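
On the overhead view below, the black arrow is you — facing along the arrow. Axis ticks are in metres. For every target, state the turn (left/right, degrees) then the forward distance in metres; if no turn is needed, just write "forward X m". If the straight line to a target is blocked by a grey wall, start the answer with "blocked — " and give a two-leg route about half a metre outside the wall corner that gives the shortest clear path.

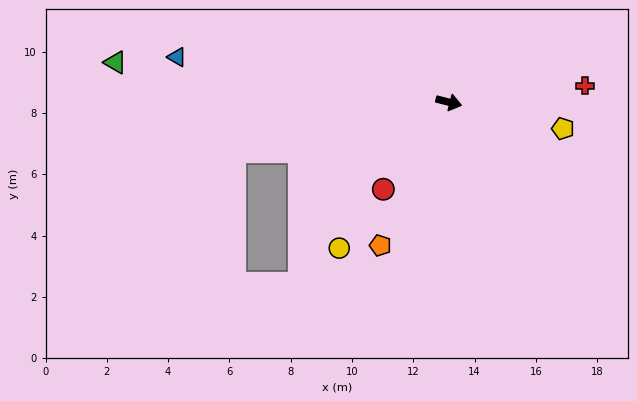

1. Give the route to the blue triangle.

turn right 175°, forward 9.0 m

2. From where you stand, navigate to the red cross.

turn left 21°, forward 4.5 m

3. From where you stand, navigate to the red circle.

turn right 113°, forward 3.6 m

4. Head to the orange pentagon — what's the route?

turn right 101°, forward 5.2 m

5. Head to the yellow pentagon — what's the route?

forward 3.8 m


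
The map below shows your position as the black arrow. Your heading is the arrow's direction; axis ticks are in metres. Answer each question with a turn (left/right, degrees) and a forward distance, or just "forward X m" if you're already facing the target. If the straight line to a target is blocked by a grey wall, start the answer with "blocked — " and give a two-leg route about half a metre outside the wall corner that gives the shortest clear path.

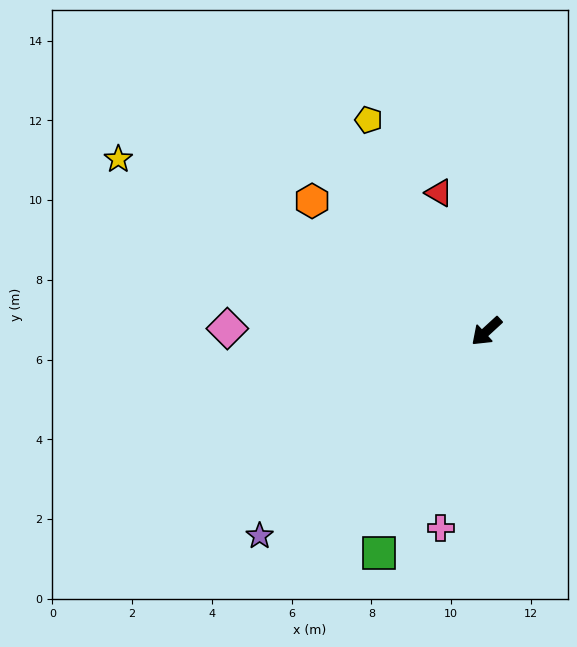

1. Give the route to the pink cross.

turn left 34°, forward 5.1 m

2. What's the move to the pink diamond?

turn right 43°, forward 6.5 m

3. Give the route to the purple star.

forward 7.7 m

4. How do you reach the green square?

turn left 22°, forward 6.2 m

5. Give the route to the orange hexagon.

turn right 79°, forward 5.5 m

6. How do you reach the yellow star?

turn right 68°, forward 10.2 m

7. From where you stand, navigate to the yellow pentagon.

turn right 103°, forward 6.1 m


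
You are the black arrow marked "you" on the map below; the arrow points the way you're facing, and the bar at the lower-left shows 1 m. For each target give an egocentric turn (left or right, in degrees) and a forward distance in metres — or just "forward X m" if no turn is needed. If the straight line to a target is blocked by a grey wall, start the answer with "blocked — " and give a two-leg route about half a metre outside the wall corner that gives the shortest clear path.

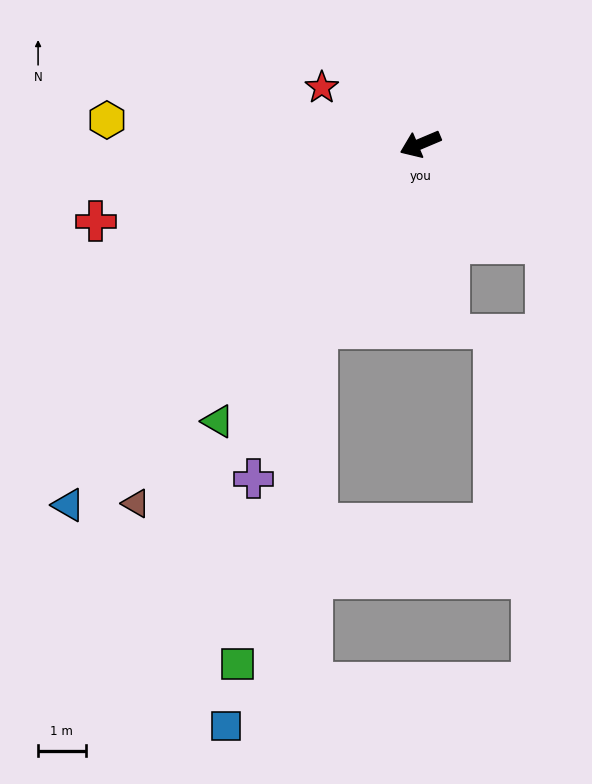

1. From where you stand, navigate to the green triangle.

turn left 31°, forward 7.2 m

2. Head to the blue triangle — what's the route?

turn left 23°, forward 10.6 m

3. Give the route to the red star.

turn right 53°, forward 2.4 m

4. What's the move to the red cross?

turn right 10°, forward 7.0 m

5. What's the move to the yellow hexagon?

turn right 27°, forward 6.6 m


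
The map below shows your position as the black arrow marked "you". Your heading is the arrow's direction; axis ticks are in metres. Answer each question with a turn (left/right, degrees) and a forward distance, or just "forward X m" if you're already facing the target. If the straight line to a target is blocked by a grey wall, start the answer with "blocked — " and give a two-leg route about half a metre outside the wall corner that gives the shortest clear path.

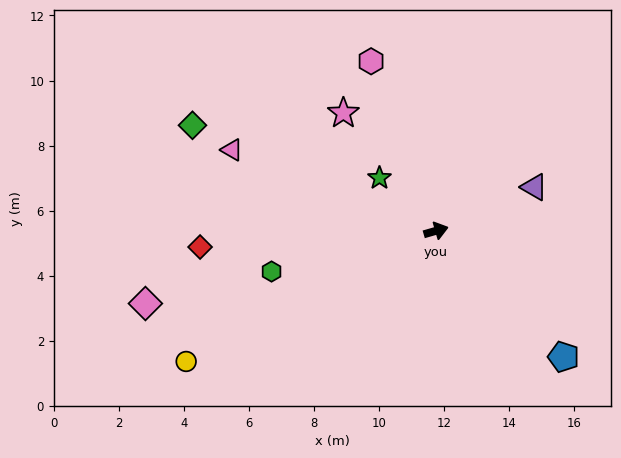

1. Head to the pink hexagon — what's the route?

turn left 95°, forward 5.6 m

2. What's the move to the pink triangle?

turn left 142°, forward 6.8 m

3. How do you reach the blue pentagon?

turn right 61°, forward 5.5 m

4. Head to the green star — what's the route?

turn left 121°, forward 2.4 m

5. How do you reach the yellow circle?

turn right 168°, forward 8.7 m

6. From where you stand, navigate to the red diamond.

turn left 168°, forward 7.3 m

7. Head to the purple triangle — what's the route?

turn left 8°, forward 3.3 m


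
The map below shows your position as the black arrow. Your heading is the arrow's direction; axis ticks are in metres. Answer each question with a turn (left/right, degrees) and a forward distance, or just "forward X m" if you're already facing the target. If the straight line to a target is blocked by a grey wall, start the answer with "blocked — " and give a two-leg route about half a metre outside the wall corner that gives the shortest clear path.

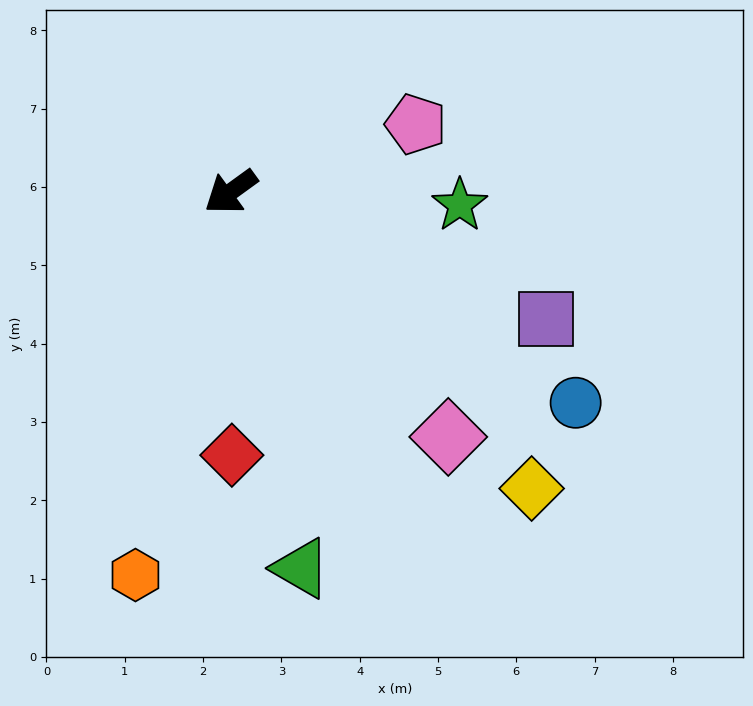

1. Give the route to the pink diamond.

turn left 96°, forward 4.2 m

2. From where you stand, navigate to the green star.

turn left 141°, forward 2.9 m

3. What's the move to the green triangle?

turn left 65°, forward 4.9 m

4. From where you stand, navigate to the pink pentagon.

turn left 164°, forward 2.5 m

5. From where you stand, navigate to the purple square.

turn left 122°, forward 4.3 m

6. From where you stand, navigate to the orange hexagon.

turn left 40°, forward 5.0 m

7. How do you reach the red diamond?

turn left 54°, forward 3.4 m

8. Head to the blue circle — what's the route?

turn left 113°, forward 5.2 m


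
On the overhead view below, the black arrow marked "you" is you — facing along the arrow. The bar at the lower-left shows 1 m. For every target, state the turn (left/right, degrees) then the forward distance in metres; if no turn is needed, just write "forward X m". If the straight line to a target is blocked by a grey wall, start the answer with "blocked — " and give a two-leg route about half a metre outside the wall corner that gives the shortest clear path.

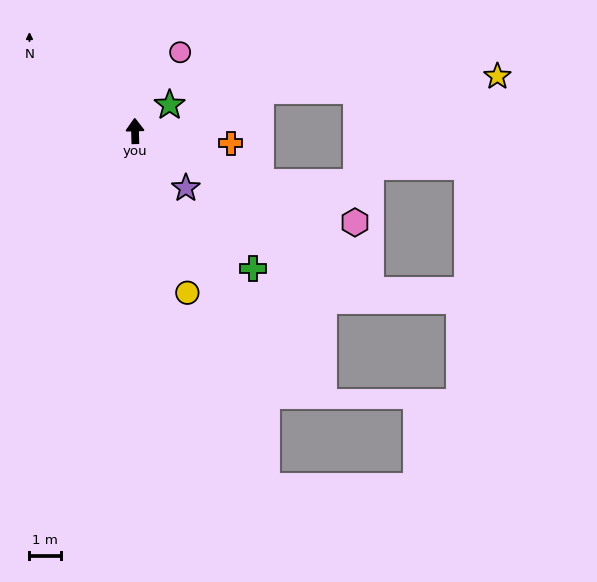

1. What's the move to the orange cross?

turn right 99°, forward 3.1 m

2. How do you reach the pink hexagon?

turn right 114°, forward 7.6 m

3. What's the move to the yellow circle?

turn right 164°, forward 5.4 m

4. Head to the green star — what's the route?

turn right 54°, forward 1.4 m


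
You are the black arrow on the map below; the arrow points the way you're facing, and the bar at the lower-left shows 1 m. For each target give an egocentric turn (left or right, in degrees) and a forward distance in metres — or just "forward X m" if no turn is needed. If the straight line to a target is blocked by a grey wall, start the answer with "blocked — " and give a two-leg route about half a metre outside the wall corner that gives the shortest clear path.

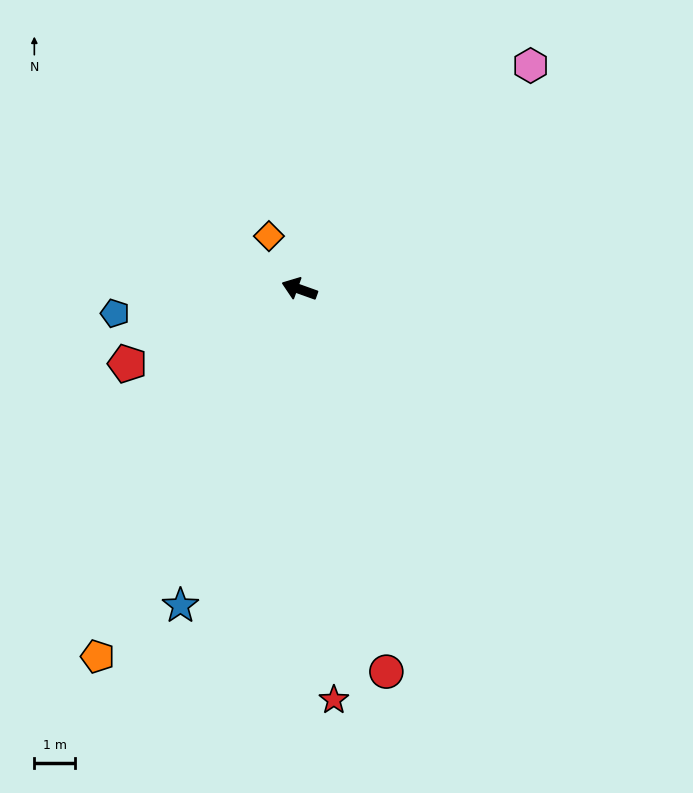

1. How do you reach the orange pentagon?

turn left 81°, forward 10.3 m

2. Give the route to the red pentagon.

turn left 43°, forward 4.6 m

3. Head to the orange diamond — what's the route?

turn right 40°, forward 1.5 m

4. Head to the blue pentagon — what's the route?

turn left 27°, forward 4.6 m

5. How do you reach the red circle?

turn left 123°, forward 9.7 m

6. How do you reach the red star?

turn left 114°, forward 10.2 m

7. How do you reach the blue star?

turn left 89°, forward 8.3 m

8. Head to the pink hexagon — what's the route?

turn right 116°, forward 7.9 m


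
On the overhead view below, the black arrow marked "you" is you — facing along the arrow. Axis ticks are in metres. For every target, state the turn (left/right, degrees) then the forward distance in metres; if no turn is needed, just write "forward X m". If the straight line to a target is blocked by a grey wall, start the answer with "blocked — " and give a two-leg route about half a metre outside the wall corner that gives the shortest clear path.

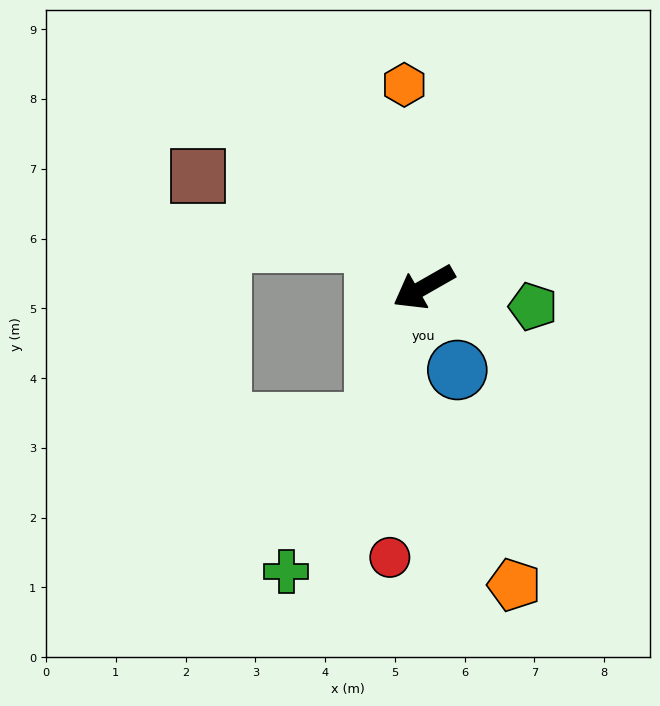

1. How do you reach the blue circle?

turn left 82°, forward 1.3 m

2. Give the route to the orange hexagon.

turn right 114°, forward 2.9 m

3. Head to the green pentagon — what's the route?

turn left 140°, forward 1.6 m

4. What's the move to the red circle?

turn left 53°, forward 3.9 m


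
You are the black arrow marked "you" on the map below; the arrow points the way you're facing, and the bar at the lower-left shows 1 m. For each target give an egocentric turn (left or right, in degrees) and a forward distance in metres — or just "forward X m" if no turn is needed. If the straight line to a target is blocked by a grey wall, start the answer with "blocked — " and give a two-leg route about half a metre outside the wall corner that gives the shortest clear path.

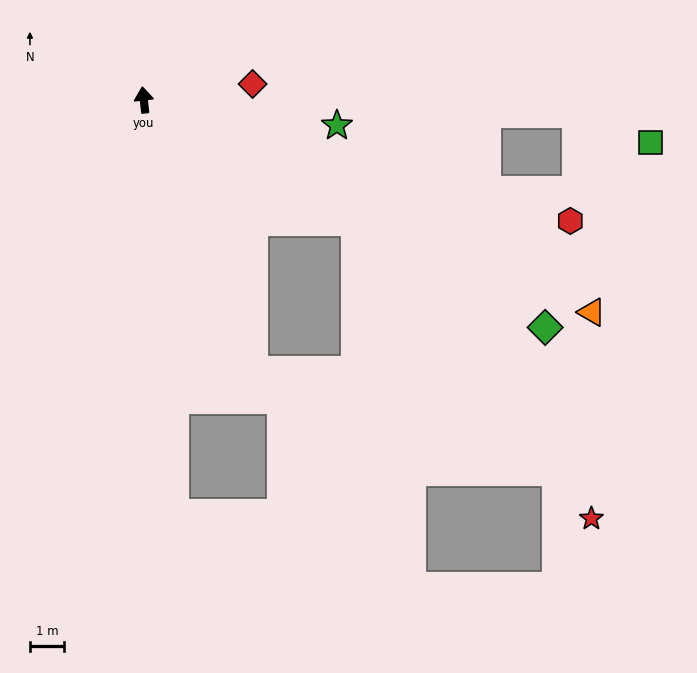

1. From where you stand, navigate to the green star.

turn right 104°, forward 5.7 m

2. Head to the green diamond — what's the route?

turn right 126°, forward 13.4 m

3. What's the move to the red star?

blocked — turn right 126°, forward 7.1 m, then turn right 22°, forward 11.0 m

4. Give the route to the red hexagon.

turn right 112°, forward 12.9 m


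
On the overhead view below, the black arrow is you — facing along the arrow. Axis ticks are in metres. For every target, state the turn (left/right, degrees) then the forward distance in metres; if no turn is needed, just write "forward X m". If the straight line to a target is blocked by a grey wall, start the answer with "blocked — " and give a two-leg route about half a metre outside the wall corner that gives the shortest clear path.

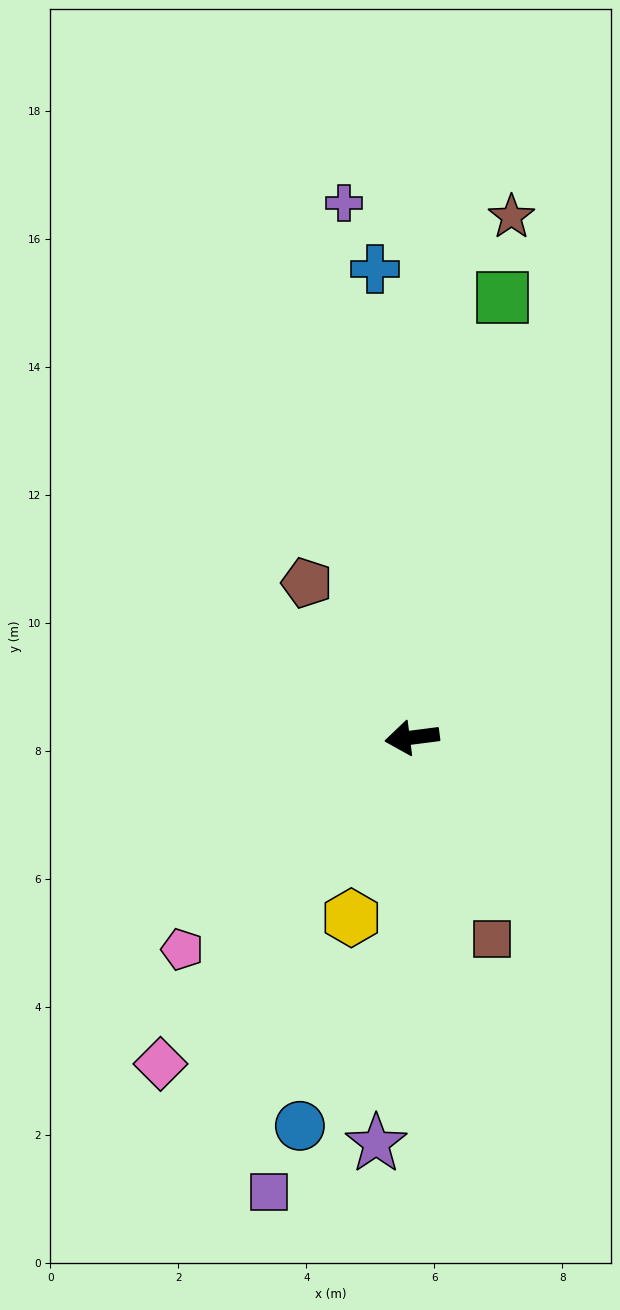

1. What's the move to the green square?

turn right 109°, forward 7.0 m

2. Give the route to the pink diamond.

turn left 45°, forward 6.4 m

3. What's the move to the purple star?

turn left 78°, forward 6.4 m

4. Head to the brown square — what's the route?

turn left 104°, forward 3.4 m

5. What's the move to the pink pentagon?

turn left 35°, forward 4.9 m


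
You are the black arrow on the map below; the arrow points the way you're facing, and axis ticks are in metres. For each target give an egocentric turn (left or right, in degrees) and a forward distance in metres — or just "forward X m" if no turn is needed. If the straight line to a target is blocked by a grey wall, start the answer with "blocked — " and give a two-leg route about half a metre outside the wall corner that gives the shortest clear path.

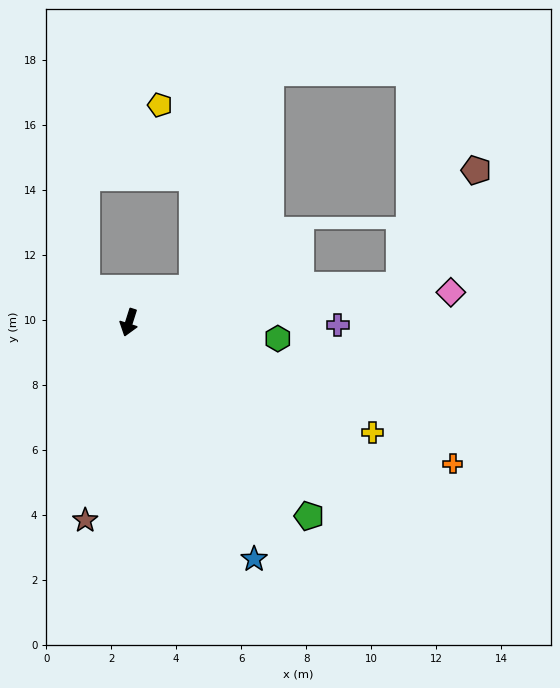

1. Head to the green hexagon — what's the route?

turn left 101°, forward 4.6 m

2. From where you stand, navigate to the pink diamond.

turn left 113°, forward 9.9 m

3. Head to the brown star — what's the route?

turn left 5°, forward 6.2 m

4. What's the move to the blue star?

turn left 45°, forward 8.2 m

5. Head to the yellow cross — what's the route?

turn left 83°, forward 8.2 m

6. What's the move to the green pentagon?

turn left 61°, forward 8.1 m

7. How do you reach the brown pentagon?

blocked — turn left 115°, forward 8.4 m, then turn left 49°, forward 4.3 m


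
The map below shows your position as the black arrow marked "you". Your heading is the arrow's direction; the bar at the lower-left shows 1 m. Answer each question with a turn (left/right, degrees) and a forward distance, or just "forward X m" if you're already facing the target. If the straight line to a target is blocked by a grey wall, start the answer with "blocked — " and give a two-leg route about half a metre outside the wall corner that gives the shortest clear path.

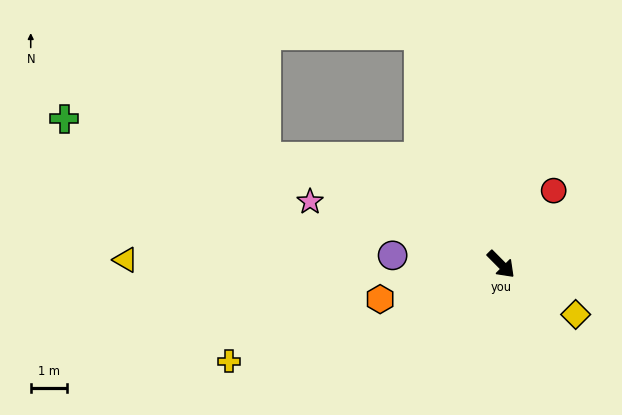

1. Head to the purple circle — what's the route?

turn right 139°, forward 3.0 m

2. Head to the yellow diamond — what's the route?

turn left 11°, forward 2.5 m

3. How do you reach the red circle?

turn left 100°, forward 2.5 m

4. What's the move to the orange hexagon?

turn right 119°, forward 3.5 m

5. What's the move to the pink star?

turn right 153°, forward 5.6 m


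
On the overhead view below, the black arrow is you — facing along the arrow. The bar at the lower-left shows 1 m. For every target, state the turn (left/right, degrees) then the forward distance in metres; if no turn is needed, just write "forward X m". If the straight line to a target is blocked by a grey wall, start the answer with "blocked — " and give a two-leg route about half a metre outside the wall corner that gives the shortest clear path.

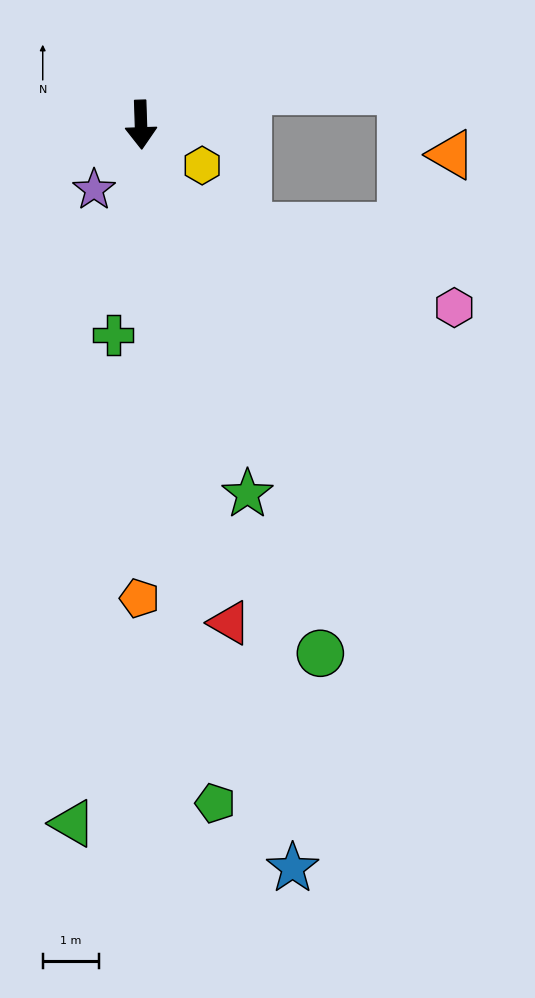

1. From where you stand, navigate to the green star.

turn left 14°, forward 6.8 m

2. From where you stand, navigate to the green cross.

turn right 9°, forward 3.8 m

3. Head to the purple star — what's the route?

turn right 38°, forward 1.4 m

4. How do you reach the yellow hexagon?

turn left 54°, forward 1.3 m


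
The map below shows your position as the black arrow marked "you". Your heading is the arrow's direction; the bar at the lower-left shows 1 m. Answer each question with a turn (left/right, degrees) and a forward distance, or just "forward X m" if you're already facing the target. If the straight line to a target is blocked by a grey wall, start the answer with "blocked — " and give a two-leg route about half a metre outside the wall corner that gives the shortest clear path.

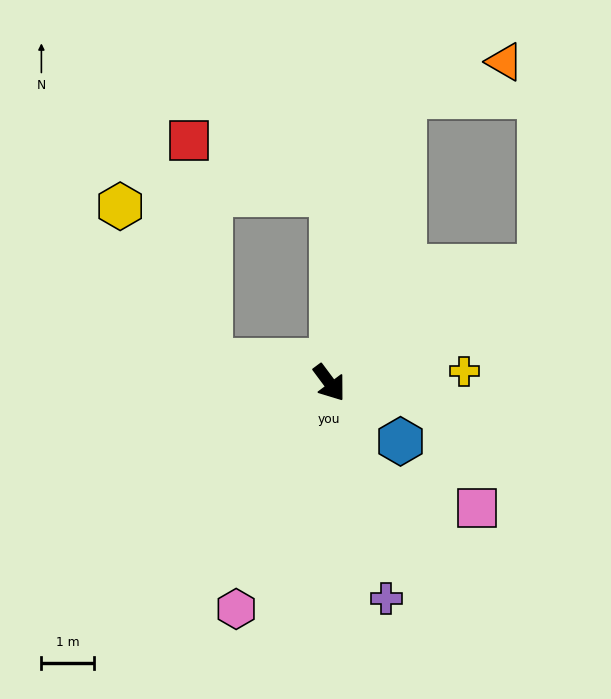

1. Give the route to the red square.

blocked — turn left 143°, forward 3.6 m, then turn left 70°, forward 2.9 m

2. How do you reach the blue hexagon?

turn left 14°, forward 1.7 m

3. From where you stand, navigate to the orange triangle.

blocked — turn left 129°, forward 5.6 m, then turn right 57°, forward 2.0 m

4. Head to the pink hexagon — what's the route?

turn right 59°, forward 4.6 m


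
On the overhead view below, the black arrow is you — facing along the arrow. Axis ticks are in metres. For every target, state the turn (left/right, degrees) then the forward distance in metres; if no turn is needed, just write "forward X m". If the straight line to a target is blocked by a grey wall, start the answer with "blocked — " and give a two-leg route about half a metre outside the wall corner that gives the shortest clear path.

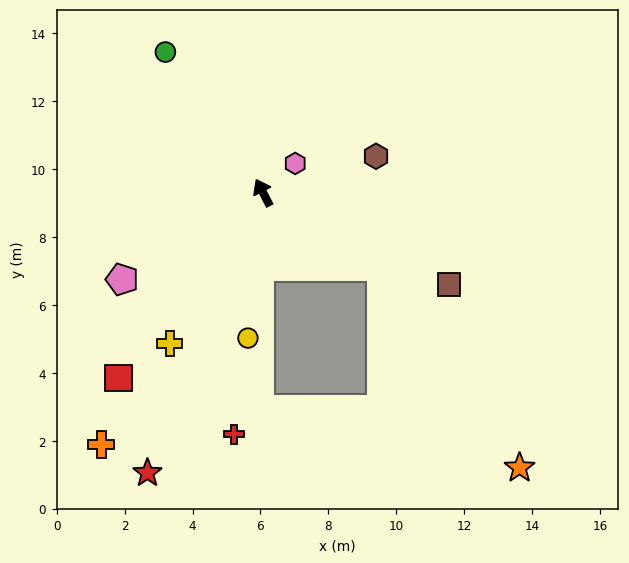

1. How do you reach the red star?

turn left 130°, forward 8.9 m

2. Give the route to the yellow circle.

turn left 147°, forward 4.3 m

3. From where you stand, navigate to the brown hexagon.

turn right 100°, forward 3.5 m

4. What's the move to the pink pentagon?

turn left 94°, forward 4.9 m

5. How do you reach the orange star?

blocked — turn right 149°, forward 4.1 m, then turn right 24°, forward 7.2 m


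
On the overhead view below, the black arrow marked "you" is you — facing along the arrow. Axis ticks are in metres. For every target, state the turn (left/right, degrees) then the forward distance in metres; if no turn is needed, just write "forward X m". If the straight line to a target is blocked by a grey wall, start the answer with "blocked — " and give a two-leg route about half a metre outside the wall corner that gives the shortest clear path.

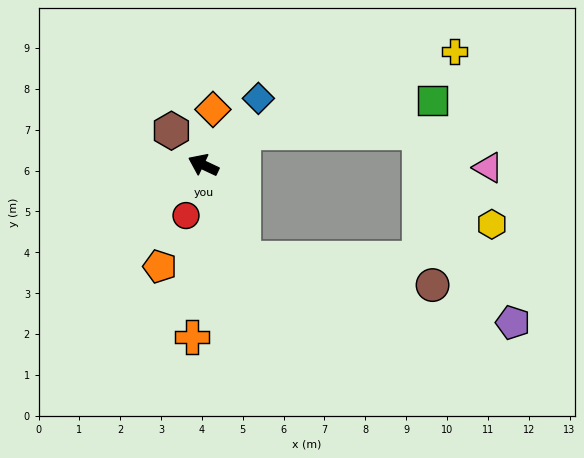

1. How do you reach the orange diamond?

turn right 75°, forward 1.4 m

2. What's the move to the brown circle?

blocked — turn left 139°, forward 2.5 m, then turn left 58°, forward 4.7 m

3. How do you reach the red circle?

turn left 96°, forward 1.3 m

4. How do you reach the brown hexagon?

turn right 22°, forward 1.1 m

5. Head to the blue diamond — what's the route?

turn right 104°, forward 2.1 m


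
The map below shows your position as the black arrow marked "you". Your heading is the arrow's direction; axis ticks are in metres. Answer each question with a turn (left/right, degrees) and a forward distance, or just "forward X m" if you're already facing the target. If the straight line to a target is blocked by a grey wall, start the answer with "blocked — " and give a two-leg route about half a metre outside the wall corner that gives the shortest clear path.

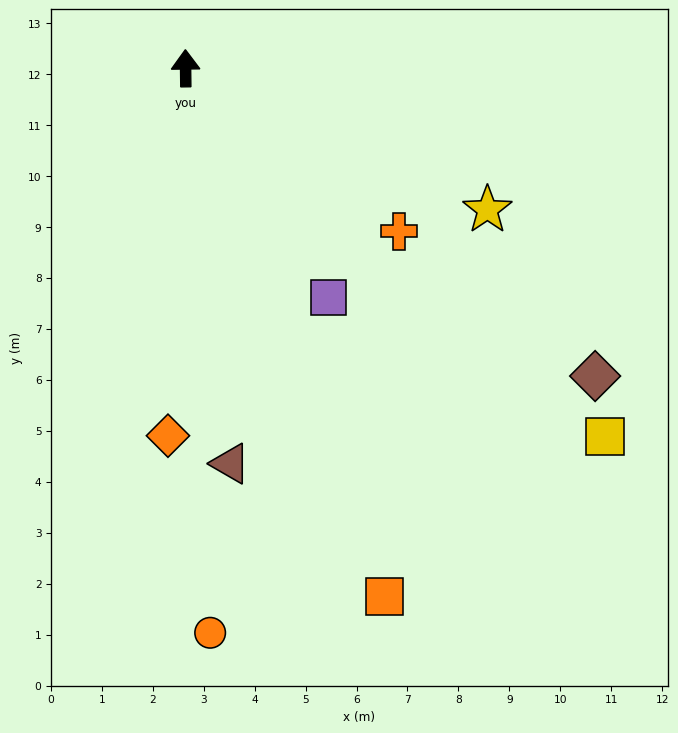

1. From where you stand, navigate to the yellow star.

turn right 116°, forward 6.5 m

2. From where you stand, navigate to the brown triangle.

turn right 174°, forward 7.8 m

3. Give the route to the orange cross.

turn right 128°, forward 5.3 m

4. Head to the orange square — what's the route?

turn right 160°, forward 11.1 m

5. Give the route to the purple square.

turn right 149°, forward 5.3 m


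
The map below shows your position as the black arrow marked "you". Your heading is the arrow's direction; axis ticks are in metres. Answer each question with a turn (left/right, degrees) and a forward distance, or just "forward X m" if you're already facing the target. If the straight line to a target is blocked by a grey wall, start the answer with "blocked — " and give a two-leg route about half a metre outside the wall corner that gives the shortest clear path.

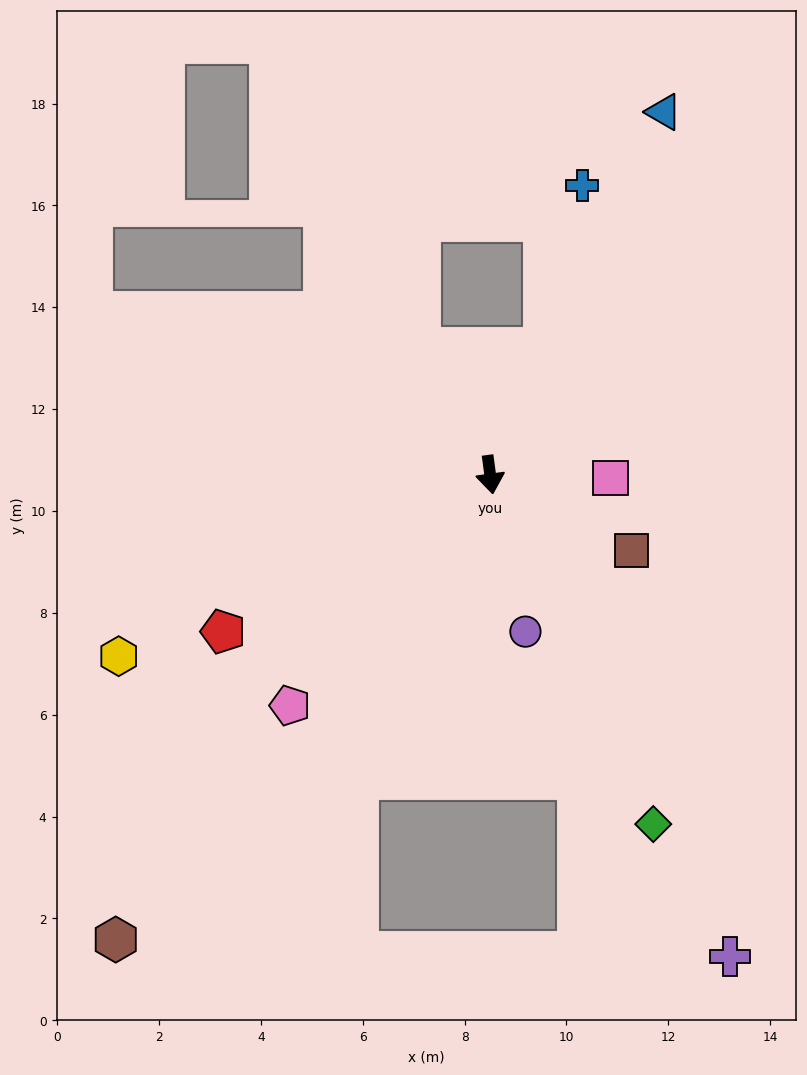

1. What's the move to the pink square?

turn left 81°, forward 2.4 m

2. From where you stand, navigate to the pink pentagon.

turn right 49°, forward 6.0 m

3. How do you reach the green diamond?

turn left 17°, forward 7.6 m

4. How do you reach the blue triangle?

turn left 147°, forward 7.9 m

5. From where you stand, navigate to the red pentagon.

turn right 67°, forward 6.1 m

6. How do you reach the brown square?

turn left 54°, forward 3.1 m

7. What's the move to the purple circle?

turn left 5°, forward 3.2 m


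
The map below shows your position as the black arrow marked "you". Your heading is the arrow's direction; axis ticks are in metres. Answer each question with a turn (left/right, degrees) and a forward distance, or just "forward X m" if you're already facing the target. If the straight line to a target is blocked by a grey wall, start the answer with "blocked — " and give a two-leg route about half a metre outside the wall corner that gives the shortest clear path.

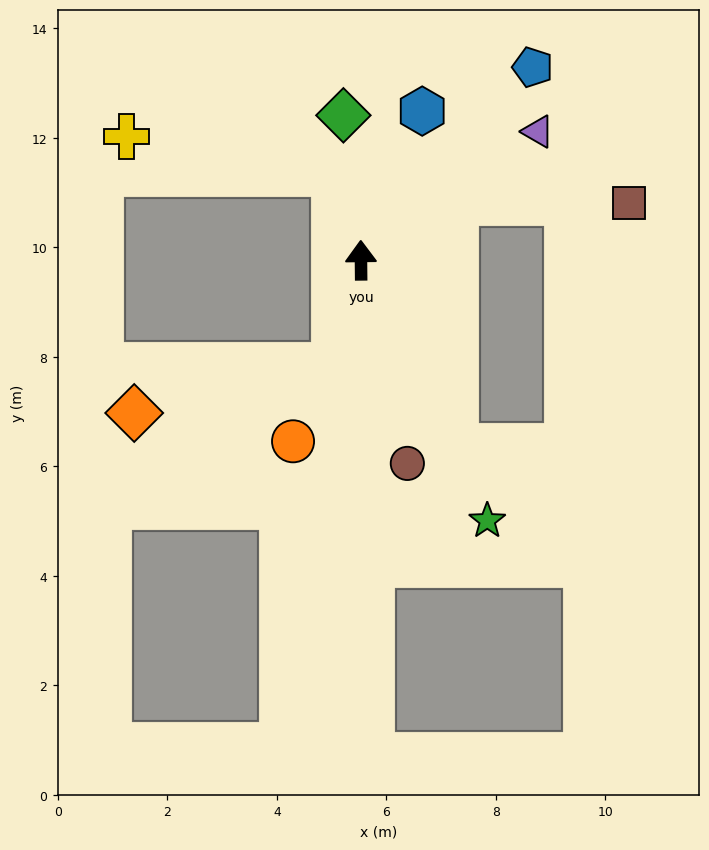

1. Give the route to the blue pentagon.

turn right 42°, forward 4.7 m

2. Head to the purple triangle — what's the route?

turn right 55°, forward 4.0 m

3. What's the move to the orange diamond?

blocked — turn left 165°, forward 2.0 m, then turn right 62°, forward 3.8 m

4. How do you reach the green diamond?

turn left 6°, forward 2.7 m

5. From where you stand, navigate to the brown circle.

turn right 168°, forward 3.8 m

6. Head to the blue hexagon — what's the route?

turn right 23°, forward 2.9 m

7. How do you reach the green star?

turn right 155°, forward 5.3 m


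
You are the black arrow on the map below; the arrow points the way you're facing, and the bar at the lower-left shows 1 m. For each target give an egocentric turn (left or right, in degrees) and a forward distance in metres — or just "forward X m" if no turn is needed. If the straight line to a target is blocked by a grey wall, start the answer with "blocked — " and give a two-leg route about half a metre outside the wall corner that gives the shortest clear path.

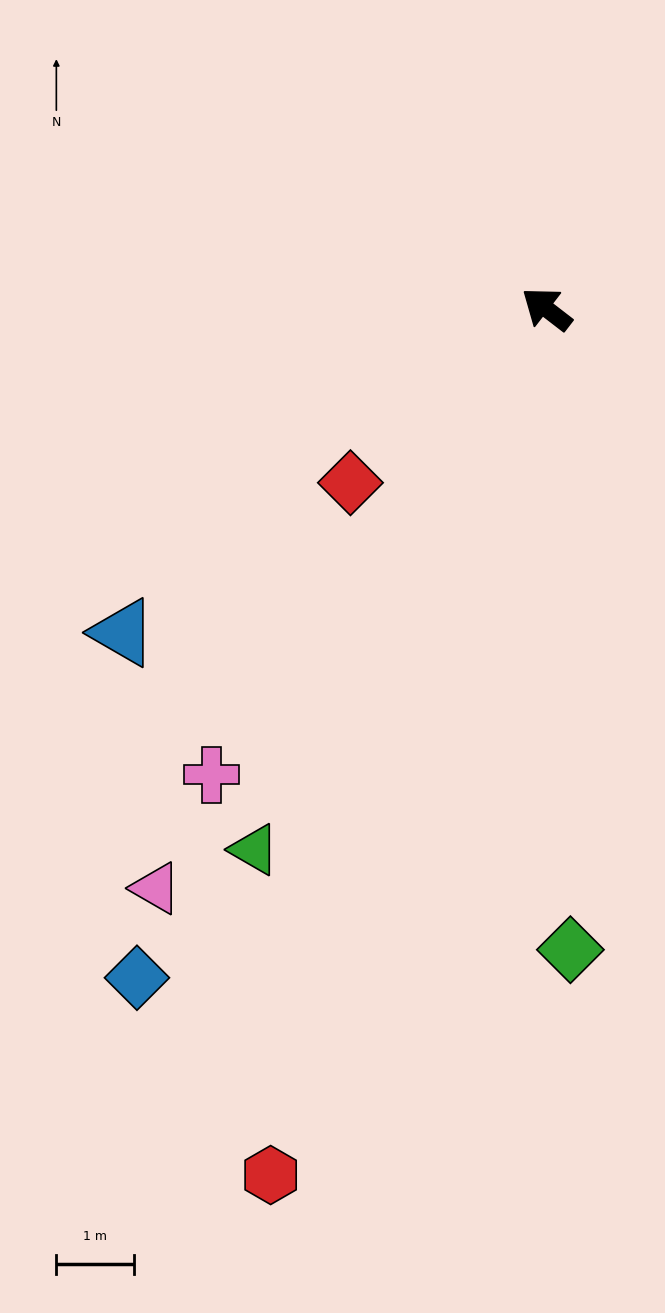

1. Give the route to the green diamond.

turn left 130°, forward 8.3 m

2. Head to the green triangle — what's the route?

turn left 99°, forward 8.0 m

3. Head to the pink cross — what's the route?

turn left 92°, forward 7.4 m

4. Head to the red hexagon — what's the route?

turn left 110°, forward 11.8 m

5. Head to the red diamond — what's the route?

turn left 79°, forward 3.4 m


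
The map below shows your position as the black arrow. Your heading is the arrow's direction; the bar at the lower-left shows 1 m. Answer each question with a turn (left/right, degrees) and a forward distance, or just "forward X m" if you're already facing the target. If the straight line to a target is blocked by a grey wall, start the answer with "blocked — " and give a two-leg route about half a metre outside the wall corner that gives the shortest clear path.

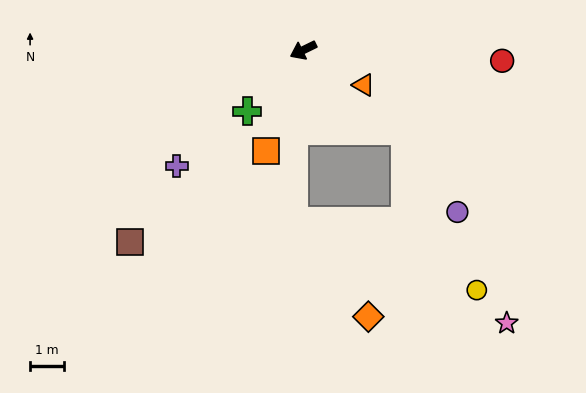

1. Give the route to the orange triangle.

turn left 124°, forward 2.1 m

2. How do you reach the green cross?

turn left 22°, forward 2.4 m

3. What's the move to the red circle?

turn left 151°, forward 5.9 m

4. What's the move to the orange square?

turn left 44°, forward 3.2 m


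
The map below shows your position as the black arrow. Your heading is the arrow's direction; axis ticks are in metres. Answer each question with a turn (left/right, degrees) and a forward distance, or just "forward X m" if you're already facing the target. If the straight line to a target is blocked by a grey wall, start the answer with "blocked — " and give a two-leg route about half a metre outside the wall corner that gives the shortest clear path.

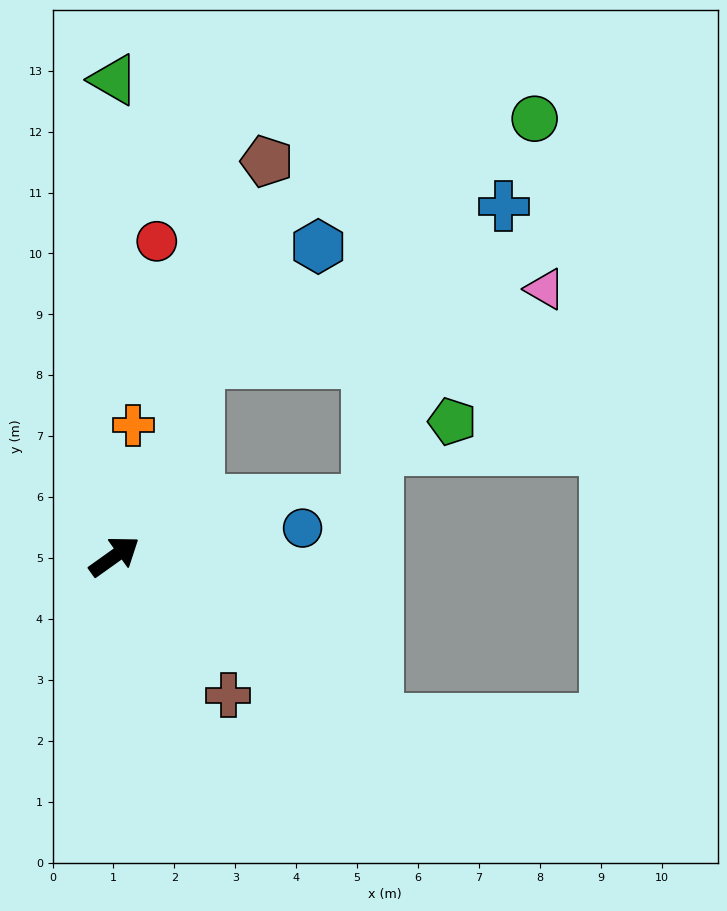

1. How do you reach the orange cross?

turn left 46°, forward 2.2 m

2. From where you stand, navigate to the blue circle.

turn right 27°, forward 3.1 m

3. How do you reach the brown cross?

turn right 86°, forward 2.9 m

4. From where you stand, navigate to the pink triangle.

blocked — turn left 31°, forward 3.5 m, then turn right 55°, forward 5.8 m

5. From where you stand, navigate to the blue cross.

blocked — turn left 31°, forward 3.5 m, then turn right 39°, forward 5.6 m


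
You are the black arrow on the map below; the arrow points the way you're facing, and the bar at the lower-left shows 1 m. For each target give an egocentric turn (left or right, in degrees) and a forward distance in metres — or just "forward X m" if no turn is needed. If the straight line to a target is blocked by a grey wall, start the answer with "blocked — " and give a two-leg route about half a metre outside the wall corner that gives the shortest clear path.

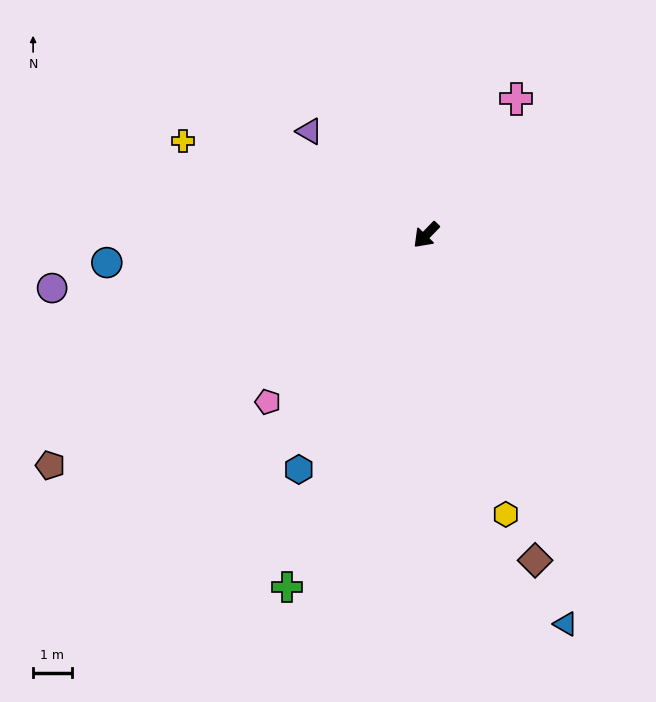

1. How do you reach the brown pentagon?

turn right 14°, forward 11.4 m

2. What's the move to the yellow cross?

turn right 67°, forward 6.8 m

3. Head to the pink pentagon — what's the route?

forward 6.0 m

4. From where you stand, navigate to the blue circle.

turn right 41°, forward 8.3 m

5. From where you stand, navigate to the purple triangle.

turn right 87°, forward 4.0 m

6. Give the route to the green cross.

turn left 23°, forward 9.8 m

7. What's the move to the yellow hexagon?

turn left 60°, forward 7.5 m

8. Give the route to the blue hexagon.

turn left 16°, forward 6.9 m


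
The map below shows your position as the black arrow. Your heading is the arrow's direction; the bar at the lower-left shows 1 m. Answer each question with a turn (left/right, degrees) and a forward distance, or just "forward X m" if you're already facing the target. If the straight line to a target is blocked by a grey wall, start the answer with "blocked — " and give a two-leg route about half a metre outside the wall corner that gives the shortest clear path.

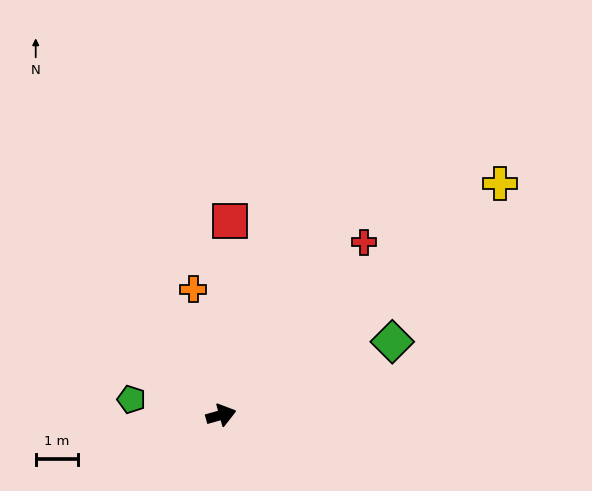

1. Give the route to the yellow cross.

turn left 24°, forward 8.6 m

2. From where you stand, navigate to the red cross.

turn left 35°, forward 5.3 m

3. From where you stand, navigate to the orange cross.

turn left 87°, forward 3.1 m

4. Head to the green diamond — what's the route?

turn left 8°, forward 4.4 m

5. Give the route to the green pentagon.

turn left 154°, forward 2.2 m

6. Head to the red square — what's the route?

turn left 72°, forward 4.6 m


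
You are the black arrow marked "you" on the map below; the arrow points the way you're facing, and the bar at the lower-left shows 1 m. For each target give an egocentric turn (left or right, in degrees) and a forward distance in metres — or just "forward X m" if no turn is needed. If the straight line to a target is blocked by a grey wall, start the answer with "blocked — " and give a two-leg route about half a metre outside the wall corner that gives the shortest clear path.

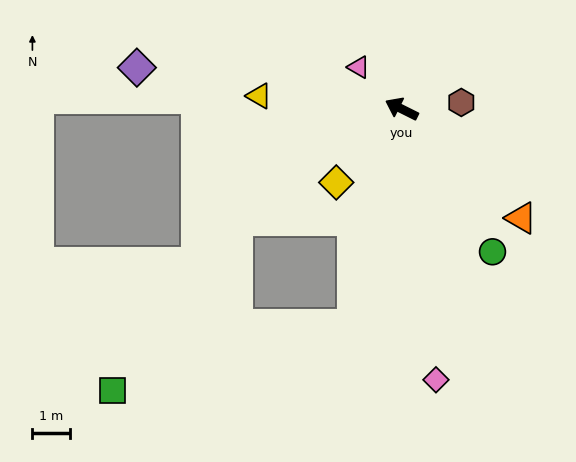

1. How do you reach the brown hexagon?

turn right 147°, forward 1.6 m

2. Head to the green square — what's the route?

blocked — turn left 60°, forward 5.3 m, then turn left 20°, forward 5.7 m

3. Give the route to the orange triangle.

turn left 164°, forward 4.3 m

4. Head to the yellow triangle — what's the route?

turn left 21°, forward 3.8 m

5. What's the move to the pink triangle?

turn right 18°, forward 1.6 m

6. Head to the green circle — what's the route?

turn left 149°, forward 4.5 m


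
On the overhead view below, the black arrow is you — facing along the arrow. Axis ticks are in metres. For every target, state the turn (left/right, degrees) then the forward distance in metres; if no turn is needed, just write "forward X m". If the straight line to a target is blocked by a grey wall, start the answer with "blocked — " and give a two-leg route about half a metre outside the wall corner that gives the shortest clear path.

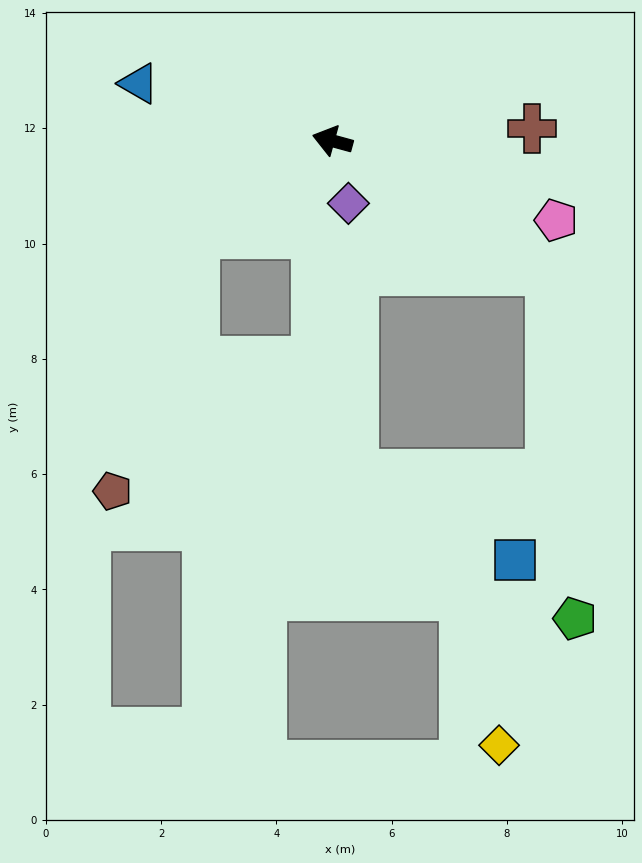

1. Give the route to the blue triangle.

forward 3.5 m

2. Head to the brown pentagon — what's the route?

blocked — turn left 49°, forward 2.9 m, then turn left 39°, forward 4.7 m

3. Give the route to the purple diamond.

turn left 120°, forward 1.1 m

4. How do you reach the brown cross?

turn right 161°, forward 3.5 m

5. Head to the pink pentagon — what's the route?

turn left 176°, forward 4.1 m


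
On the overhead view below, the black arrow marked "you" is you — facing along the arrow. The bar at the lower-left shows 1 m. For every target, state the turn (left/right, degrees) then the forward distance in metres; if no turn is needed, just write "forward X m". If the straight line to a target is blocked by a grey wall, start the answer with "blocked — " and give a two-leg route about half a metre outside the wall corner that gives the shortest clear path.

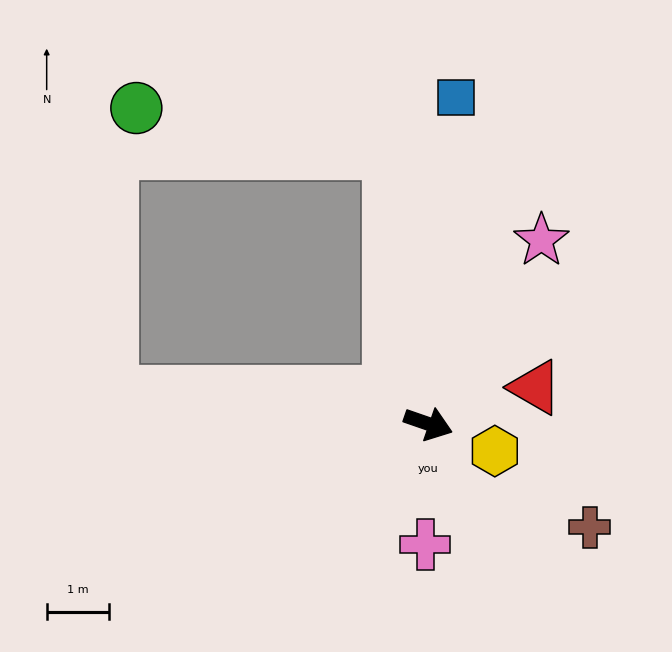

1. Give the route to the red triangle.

turn left 38°, forward 1.8 m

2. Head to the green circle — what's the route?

blocked — turn left 117°, forward 4.4 m, then turn left 72°, forward 4.1 m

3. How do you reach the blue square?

turn left 104°, forward 5.2 m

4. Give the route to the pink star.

turn left 77°, forward 3.4 m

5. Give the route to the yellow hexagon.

turn right 3°, forward 1.1 m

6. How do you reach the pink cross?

turn right 72°, forward 1.9 m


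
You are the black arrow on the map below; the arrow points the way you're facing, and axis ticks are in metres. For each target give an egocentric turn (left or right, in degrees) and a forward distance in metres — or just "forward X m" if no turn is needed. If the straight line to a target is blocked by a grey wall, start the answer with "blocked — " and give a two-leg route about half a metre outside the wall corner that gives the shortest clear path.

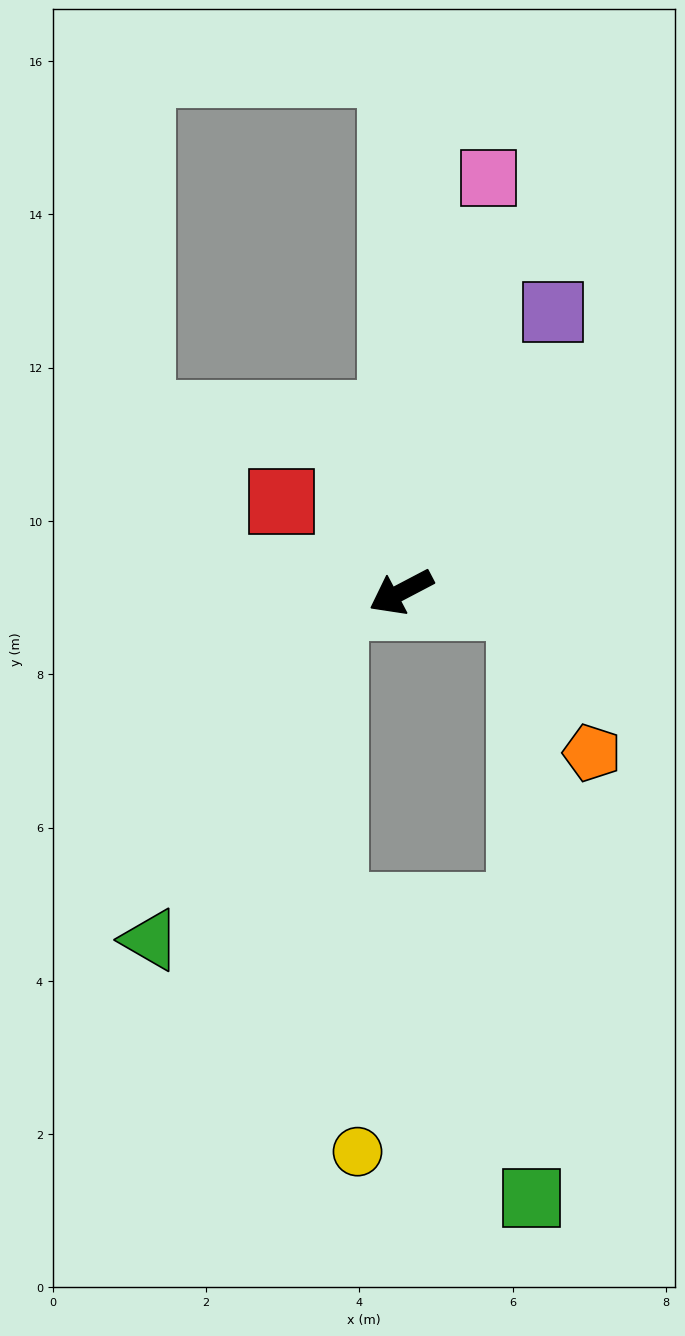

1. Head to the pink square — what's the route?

turn right 130°, forward 5.5 m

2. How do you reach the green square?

blocked — turn left 145°, forward 1.6 m, then turn right 82°, forward 7.7 m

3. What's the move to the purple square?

turn right 146°, forward 4.2 m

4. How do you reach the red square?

turn right 65°, forward 2.0 m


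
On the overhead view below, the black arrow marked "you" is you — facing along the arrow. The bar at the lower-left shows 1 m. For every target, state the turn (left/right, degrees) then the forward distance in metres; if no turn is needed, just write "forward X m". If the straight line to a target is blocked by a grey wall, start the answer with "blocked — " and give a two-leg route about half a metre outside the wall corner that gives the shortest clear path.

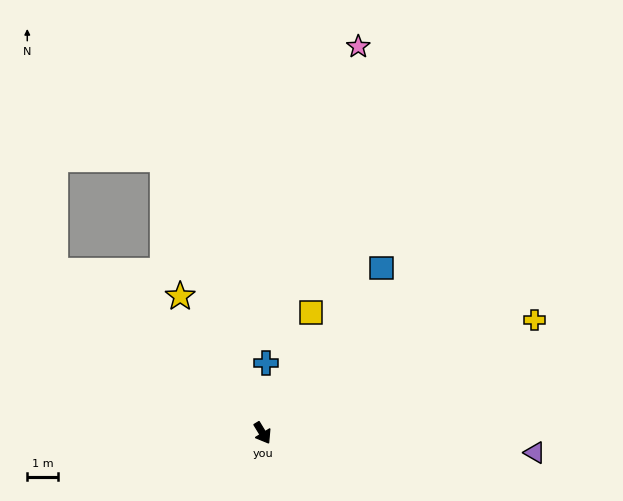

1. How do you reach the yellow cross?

turn left 81°, forward 9.7 m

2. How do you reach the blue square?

turn left 113°, forward 6.7 m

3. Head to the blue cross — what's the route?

turn left 146°, forward 2.3 m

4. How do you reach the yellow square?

turn left 127°, forward 4.3 m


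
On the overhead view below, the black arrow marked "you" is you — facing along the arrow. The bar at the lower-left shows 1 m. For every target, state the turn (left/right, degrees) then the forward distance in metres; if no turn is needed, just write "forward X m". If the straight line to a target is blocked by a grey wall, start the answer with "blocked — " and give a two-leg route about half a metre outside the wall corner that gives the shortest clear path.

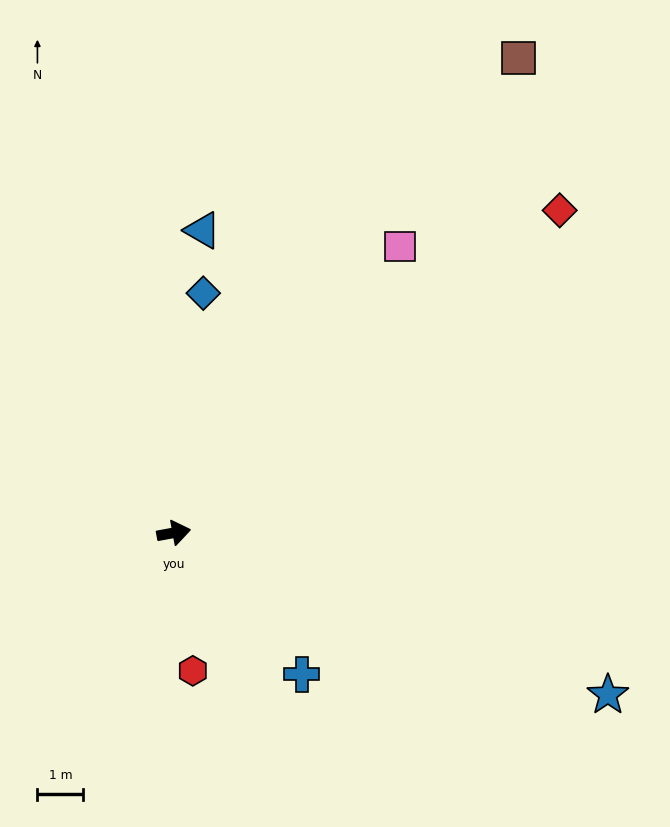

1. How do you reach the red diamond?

turn left 29°, forward 10.9 m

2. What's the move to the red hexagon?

turn right 93°, forward 3.0 m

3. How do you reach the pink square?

turn left 41°, forward 7.9 m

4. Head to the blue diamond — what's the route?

turn left 73°, forward 5.2 m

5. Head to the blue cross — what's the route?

turn right 58°, forward 4.1 m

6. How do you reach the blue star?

turn right 31°, forward 10.1 m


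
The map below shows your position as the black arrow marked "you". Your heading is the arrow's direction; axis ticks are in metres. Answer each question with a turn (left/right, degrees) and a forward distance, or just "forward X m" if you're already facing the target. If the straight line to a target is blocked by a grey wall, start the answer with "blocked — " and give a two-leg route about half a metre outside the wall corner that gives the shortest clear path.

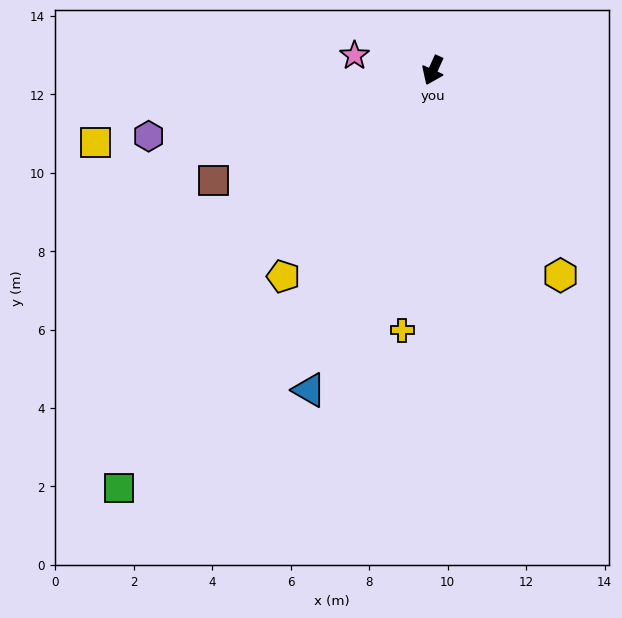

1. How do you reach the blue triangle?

turn left 3°, forward 8.7 m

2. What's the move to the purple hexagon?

turn right 53°, forward 7.4 m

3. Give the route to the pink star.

turn right 77°, forward 2.0 m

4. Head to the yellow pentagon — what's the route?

turn right 12°, forward 6.5 m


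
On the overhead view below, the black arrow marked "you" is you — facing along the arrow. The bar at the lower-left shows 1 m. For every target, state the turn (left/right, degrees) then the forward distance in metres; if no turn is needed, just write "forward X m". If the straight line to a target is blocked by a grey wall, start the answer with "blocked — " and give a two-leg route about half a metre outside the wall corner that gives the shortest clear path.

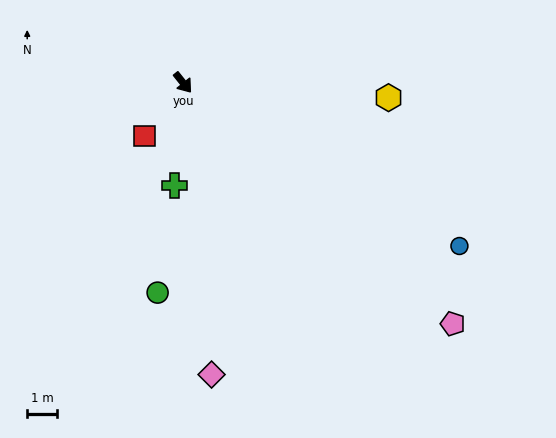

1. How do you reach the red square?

turn right 74°, forward 2.2 m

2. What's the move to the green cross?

turn right 43°, forward 3.5 m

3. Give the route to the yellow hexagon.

turn left 47°, forward 6.9 m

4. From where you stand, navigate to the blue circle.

turn left 21°, forward 10.8 m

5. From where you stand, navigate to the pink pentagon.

turn left 10°, forward 12.2 m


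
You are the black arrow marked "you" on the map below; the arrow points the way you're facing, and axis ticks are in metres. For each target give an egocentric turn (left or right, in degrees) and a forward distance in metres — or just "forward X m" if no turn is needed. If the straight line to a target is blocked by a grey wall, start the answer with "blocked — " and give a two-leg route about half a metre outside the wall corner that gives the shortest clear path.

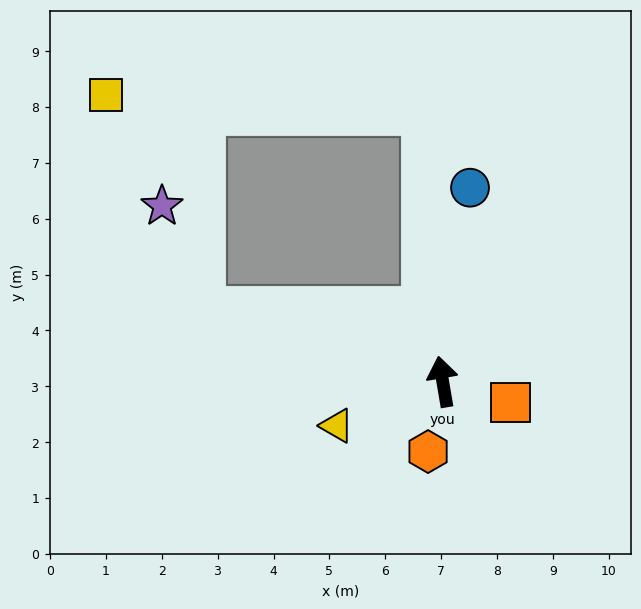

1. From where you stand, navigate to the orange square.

turn right 117°, forward 1.3 m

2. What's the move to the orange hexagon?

turn left 159°, forward 1.3 m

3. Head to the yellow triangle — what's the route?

turn left 103°, forward 2.1 m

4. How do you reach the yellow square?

blocked — turn right 6°, forward 4.8 m, then turn left 83°, forward 5.7 m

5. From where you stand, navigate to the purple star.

blocked — turn left 64°, forward 4.5 m, then turn right 53°, forward 2.0 m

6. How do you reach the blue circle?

turn right 18°, forward 3.5 m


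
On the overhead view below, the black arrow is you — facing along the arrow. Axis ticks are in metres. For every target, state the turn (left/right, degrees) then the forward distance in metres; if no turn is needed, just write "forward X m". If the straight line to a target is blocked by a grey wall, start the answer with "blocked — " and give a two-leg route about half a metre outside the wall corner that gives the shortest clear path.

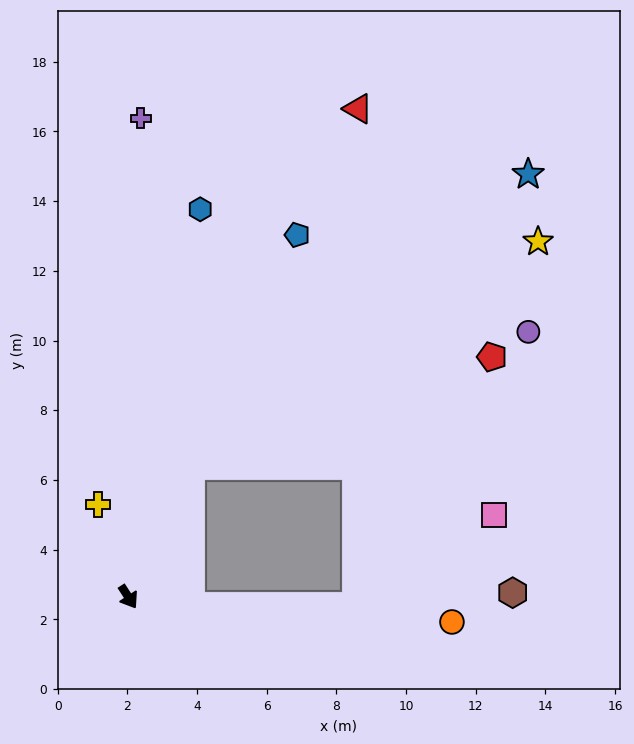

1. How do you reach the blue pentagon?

turn left 122°, forward 11.5 m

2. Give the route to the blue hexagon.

turn left 137°, forward 11.3 m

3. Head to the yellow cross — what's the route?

turn left 165°, forward 2.8 m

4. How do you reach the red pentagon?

blocked — turn left 122°, forward 4.2 m, then turn right 45°, forward 9.2 m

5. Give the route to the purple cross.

turn left 146°, forward 13.7 m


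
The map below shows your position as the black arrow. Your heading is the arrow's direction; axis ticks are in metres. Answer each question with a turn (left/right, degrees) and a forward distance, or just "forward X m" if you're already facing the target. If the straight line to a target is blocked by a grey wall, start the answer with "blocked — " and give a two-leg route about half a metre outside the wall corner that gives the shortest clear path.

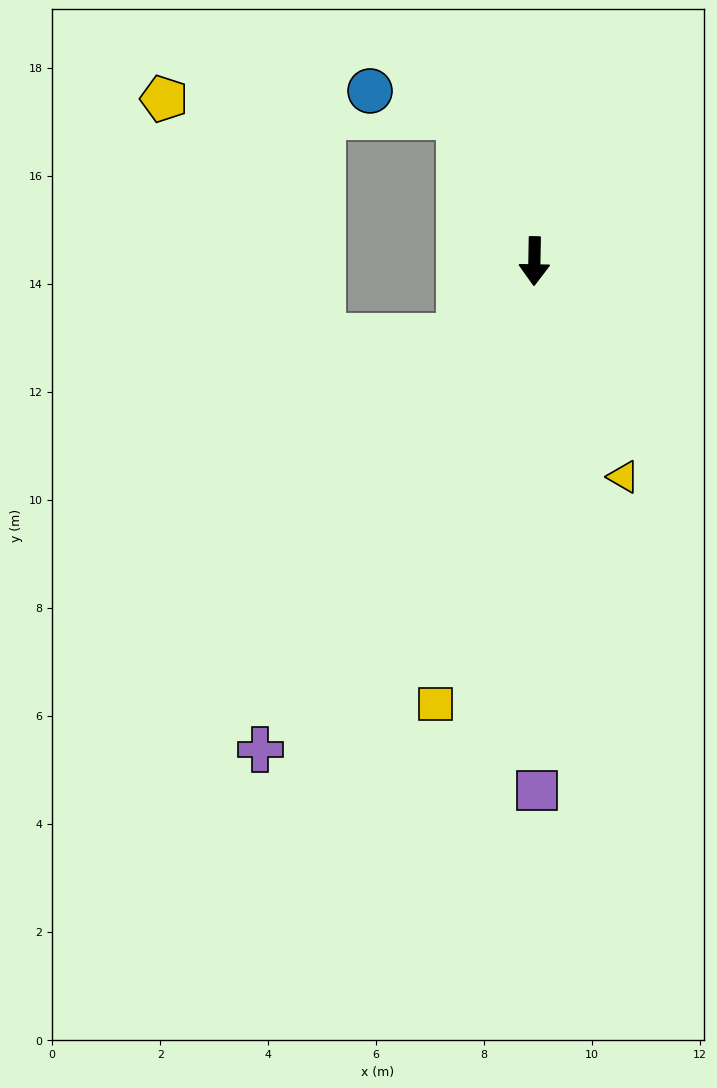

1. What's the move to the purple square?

forward 9.8 m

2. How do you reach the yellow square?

turn right 12°, forward 8.4 m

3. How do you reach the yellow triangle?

turn left 23°, forward 4.3 m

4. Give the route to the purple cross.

turn right 28°, forward 10.4 m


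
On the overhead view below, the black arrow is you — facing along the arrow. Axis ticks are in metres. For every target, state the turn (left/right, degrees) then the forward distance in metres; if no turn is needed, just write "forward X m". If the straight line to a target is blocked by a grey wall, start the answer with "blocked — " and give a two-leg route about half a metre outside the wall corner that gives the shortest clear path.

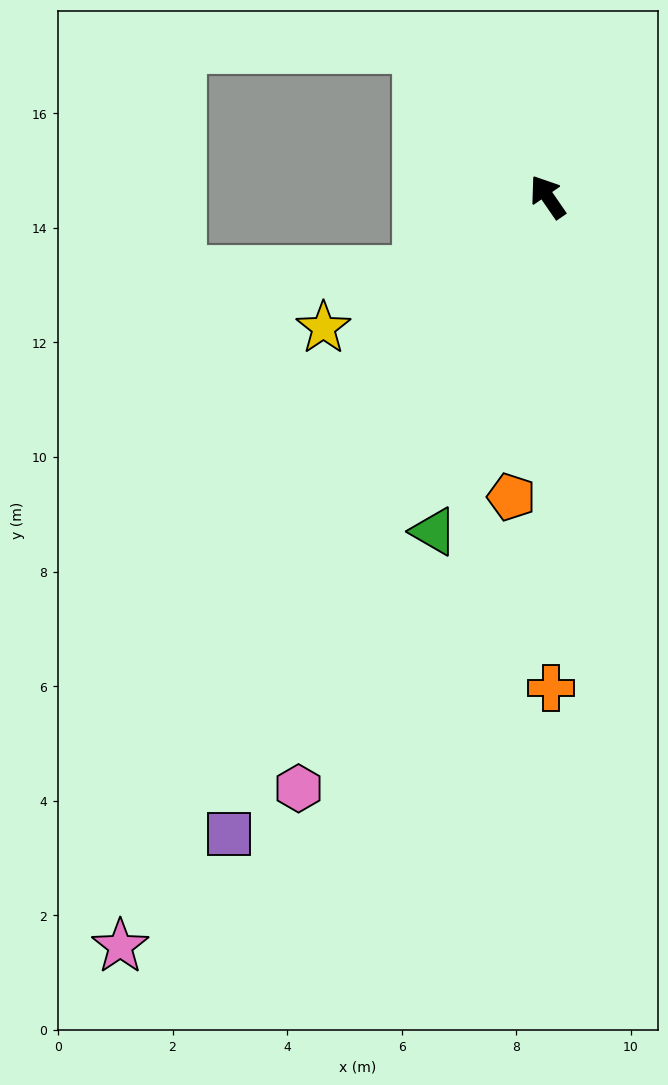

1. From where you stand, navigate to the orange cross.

turn left 146°, forward 8.6 m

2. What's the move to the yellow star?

turn left 86°, forward 4.5 m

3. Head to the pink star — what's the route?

turn left 116°, forward 15.1 m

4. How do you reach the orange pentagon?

turn left 139°, forward 5.3 m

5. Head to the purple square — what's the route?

turn left 119°, forward 12.4 m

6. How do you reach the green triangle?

turn left 127°, forward 6.2 m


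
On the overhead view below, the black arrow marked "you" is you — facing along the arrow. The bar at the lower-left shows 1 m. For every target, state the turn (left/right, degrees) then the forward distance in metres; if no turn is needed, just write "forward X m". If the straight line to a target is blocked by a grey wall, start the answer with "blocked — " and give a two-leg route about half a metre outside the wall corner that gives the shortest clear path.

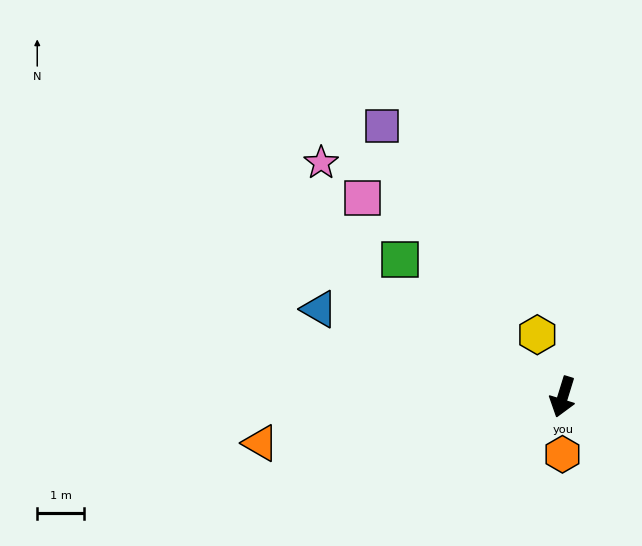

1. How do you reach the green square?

turn right 113°, forward 4.5 m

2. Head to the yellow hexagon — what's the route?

turn right 141°, forward 1.4 m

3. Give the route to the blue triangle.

turn right 93°, forward 5.5 m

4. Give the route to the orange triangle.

turn right 64°, forward 6.5 m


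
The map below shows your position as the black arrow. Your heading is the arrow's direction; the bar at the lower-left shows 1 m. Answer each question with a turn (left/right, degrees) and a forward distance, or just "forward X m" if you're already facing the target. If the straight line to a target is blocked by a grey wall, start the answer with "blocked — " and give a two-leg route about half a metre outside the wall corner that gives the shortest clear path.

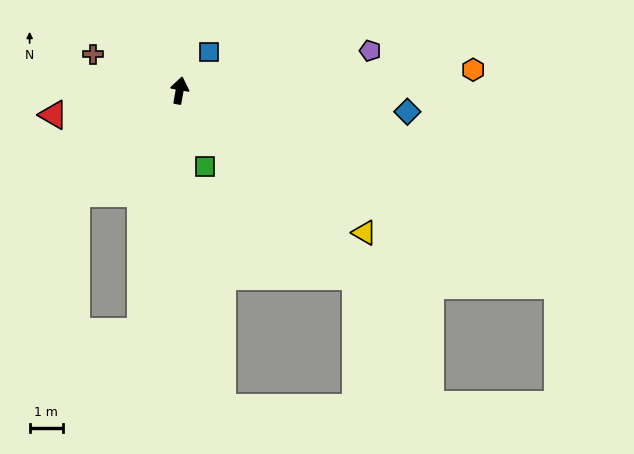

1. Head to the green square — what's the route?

turn right 151°, forward 2.4 m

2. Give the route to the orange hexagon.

turn right 76°, forward 8.9 m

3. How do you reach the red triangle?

turn left 111°, forward 3.9 m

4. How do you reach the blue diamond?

turn right 85°, forward 6.9 m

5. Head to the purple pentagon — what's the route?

turn right 68°, forward 5.9 m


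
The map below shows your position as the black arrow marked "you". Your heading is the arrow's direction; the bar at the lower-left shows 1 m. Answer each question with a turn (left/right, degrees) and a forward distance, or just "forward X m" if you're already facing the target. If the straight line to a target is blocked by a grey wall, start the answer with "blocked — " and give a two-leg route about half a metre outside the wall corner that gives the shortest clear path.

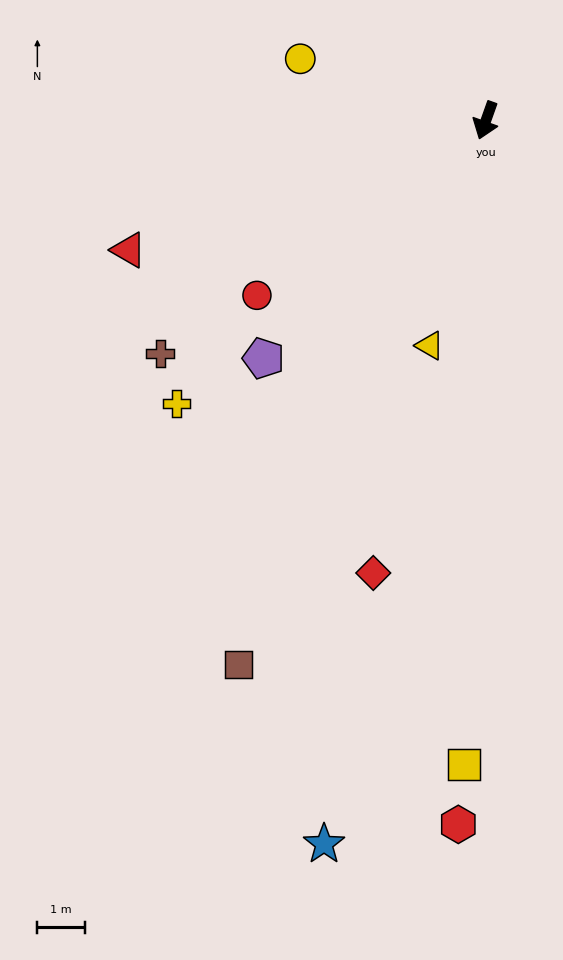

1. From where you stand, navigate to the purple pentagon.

turn right 23°, forward 6.9 m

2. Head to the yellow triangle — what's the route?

turn left 6°, forward 4.9 m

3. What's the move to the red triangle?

turn right 50°, forward 8.0 m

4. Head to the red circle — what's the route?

turn right 33°, forward 6.1 m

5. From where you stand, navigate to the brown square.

turn right 5°, forward 12.6 m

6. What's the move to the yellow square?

turn left 18°, forward 13.6 m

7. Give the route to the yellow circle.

turn right 89°, forward 4.1 m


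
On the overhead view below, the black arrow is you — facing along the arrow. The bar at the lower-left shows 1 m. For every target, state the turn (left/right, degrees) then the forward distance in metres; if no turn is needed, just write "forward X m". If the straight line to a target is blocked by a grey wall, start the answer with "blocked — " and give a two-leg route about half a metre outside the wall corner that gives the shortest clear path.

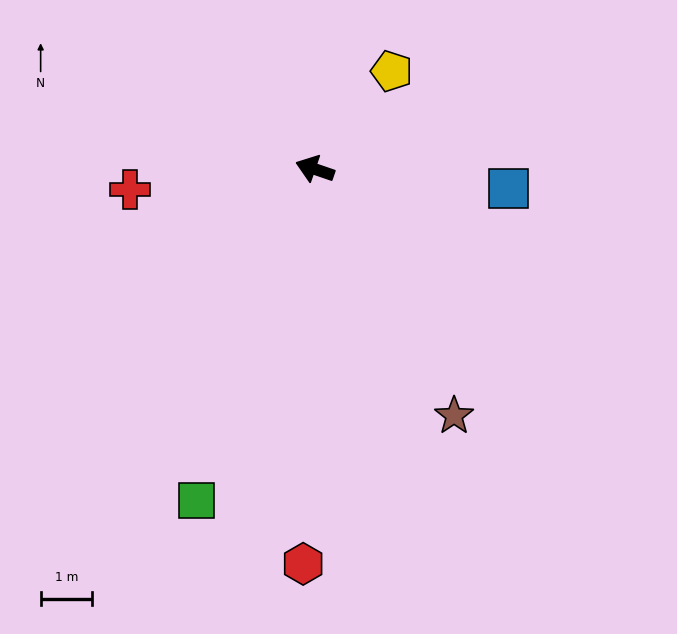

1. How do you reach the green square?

turn left 89°, forward 6.8 m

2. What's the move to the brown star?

turn left 138°, forward 5.5 m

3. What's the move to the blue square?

turn right 167°, forward 3.8 m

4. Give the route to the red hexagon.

turn left 107°, forward 7.7 m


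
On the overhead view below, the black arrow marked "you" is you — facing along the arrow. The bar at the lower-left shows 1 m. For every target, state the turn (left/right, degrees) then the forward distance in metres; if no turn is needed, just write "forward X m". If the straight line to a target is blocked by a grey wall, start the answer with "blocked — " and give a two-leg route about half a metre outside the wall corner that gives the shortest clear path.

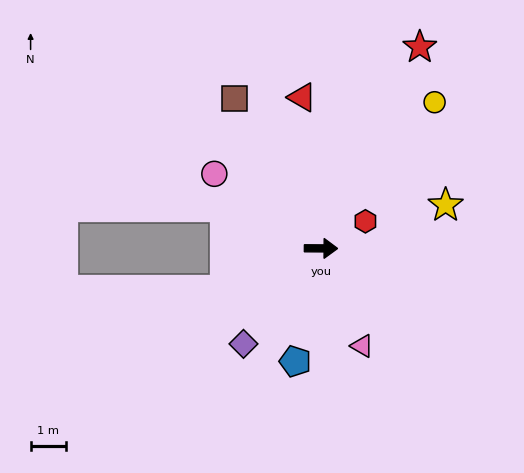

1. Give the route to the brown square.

turn left 120°, forward 4.9 m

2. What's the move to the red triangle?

turn left 97°, forward 4.3 m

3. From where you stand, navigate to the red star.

turn left 64°, forward 6.3 m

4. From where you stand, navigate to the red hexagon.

turn left 32°, forward 1.5 m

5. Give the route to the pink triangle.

turn right 67°, forward 3.0 m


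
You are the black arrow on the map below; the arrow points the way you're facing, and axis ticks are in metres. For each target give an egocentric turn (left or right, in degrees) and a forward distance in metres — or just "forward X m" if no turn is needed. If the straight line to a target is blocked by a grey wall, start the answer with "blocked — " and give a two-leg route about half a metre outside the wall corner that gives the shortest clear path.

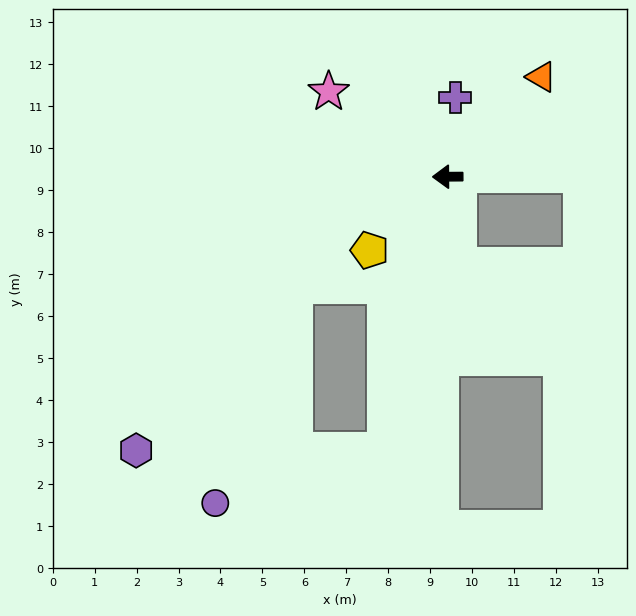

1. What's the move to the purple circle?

blocked — turn left 77°, forward 6.7 m, then turn right 60°, forward 4.2 m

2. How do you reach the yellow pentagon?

turn left 43°, forward 2.6 m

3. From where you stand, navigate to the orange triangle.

turn right 134°, forward 3.3 m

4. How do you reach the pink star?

turn right 36°, forward 3.5 m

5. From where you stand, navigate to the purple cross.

turn right 96°, forward 1.9 m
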